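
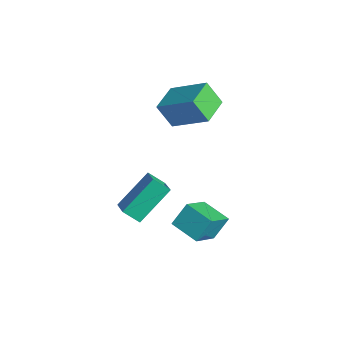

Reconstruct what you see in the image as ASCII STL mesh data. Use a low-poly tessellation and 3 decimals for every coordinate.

solid 
facet normal -0.942 -0.275 0.194
outer loop
vertex 2.727 -1.128 -0.959
vertex 2.684 -0.365 -0.086
vertex 2.125 0.134 -2.092
endloop
endfacet
facet normal 0.037 -0.658 -0.752
outer loop
vertex 3.396 0.505 -2.354
vertex 2.727 -1.128 -0.959
vertex 2.125 0.134 -2.092
endloop
endfacet
facet normal -0.942 -0.275 0.194
outer loop
vertex 2.125 0.134 -2.092
vertex 2.684 -0.365 -0.086
vertex 2.082 0.897 -1.219
endloop
endfacet
facet normal -0.334 0.701 -0.629
outer loop
vertex 2.082 0.897 -1.219
vertex 3.396 0.505 -2.354
vertex 2.125 0.134 -2.092
endloop
endfacet
facet normal 0.334 -0.701 0.629
outer loop
vertex 2.727 -1.128 -0.959
vertex 3.955 0.006 -0.348
vertex 2.684 -0.365 -0.086
endloop
endfacet
facet normal 0.037 -0.658 -0.752
outer loop
vertex 3.998 -0.757 -1.221
vertex 2.727 -1.128 -0.959
vertex 3.396 0.505 -2.354
endloop
endfacet
facet normal 0.334 -0.701 0.629
outer loop
vertex 3.998 -0.757 -1.221
vertex 3.955 0.006 -0.348
vertex 2.727 -1.128 -0.959
endloop
endfacet
facet normal -0.037 0.658 0.752
outer loop
vertex 2.684 -0.365 -0.086
vertex 3.955 0.006 -0.348
vertex 2.082 0.897 -1.219
endloop
endfacet
facet normal -0.334 0.701 -0.629
outer loop
vertex 3.353 1.268 -1.481
vertex 3.396 0.505 -2.354
vertex 2.082 0.897 -1.219
endloop
endfacet
facet normal -0.037 0.658 0.752
outer loop
vertex 2.082 0.897 -1.219
vertex 3.955 0.006 -0.348
vertex 3.353 1.268 -1.481
endloop
endfacet
facet normal 0.942 0.275 -0.194
outer loop
vertex 3.353 1.268 -1.481
vertex 3.998 -0.757 -1.221
vertex 3.396 0.505 -2.354
endloop
endfacet
facet normal 0.942 0.275 -0.194
outer loop
vertex 3.955 0.006 -0.348
vertex 3.998 -0.757 -1.221
vertex 3.353 1.268 -1.481
endloop
endfacet
facet normal -0.532 0.846 0.039
outer loop
vertex -1.352 1.474 3.425
vertex 0.07 2.318 4.496
vertex -0.79 1.877 2.36
endloop
endfacet
facet normal -0.722 -0.429 -0.543
outer loop
vertex -0.05 0.702 2.304
vertex -1.352 1.474 3.425
vertex -0.79 1.877 2.36
endloop
endfacet
facet normal -0.532 0.846 0.040
outer loop
vertex -0.79 1.877 2.36
vertex 0.07 2.318 4.496
vertex 0.632 2.722 3.431
endloop
endfacet
facet normal 0.442 0.318 -0.838
outer loop
vertex 0.632 2.722 3.431
vertex -0.05 0.702 2.304
vertex -0.79 1.877 2.36
endloop
endfacet
facet normal -0.442 -0.319 0.838
outer loop
vertex -1.352 1.474 3.425
vertex 0.81 1.143 4.44
vertex 0.07 2.318 4.496
endloop
endfacet
facet normal -0.722 -0.428 -0.543
outer loop
vertex -0.612 0.298 3.369
vertex -1.352 1.474 3.425
vertex -0.05 0.702 2.304
endloop
endfacet
facet normal -0.442 -0.318 0.838
outer loop
vertex -0.612 0.298 3.369
vertex 0.81 1.143 4.44
vertex -1.352 1.474 3.425
endloop
endfacet
facet normal 0.722 0.429 0.543
outer loop
vertex 0.07 2.318 4.496
vertex 0.81 1.143 4.44
vertex 0.632 2.722 3.431
endloop
endfacet
facet normal 0.442 0.318 -0.838
outer loop
vertex 1.372 1.546 3.375
vertex -0.05 0.702 2.304
vertex 0.632 2.722 3.431
endloop
endfacet
facet normal 0.722 0.428 0.543
outer loop
vertex 0.632 2.722 3.431
vertex 0.81 1.143 4.44
vertex 1.372 1.546 3.375
endloop
endfacet
facet normal 0.532 -0.846 -0.040
outer loop
vertex 1.372 1.546 3.375
vertex -0.612 0.298 3.369
vertex -0.05 0.702 2.304
endloop
endfacet
facet normal 0.532 -0.846 -0.039
outer loop
vertex 0.81 1.143 4.44
vertex -0.612 0.298 3.369
vertex 1.372 1.546 3.375
endloop
endfacet
facet normal -0.492 -0.563 0.664
outer loop
vertex 1.536 -2.718 -0.267
vertex 1.417 -1.16 0.964
vertex 0.737 -2.475 -0.653
endloop
endfacet
facet normal 0.061 -0.783 -0.619
outer loop
vertex 1.203 -1.94 -1.284
vertex 1.536 -2.718 -0.267
vertex 0.737 -2.475 -0.653
endloop
endfacet
facet normal -0.491 -0.563 0.664
outer loop
vertex 0.737 -2.475 -0.653
vertex 1.417 -1.16 0.964
vertex 0.617 -0.916 0.579
endloop
endfacet
facet normal -0.869 0.264 -0.418
outer loop
vertex 0.617 -0.916 0.579
vertex 1.203 -1.94 -1.284
vertex 0.737 -2.475 -0.653
endloop
endfacet
facet normal 0.869 -0.264 0.418
outer loop
vertex 1.536 -2.718 -0.267
vertex 1.883 -0.625 0.333
vertex 1.417 -1.16 0.964
endloop
endfacet
facet normal 0.059 -0.784 -0.619
outer loop
vertex 2.003 -2.184 -0.899
vertex 1.536 -2.718 -0.267
vertex 1.203 -1.94 -1.284
endloop
endfacet
facet normal 0.869 -0.264 0.419
outer loop
vertex 2.003 -2.184 -0.899
vertex 1.883 -0.625 0.333
vertex 1.536 -2.718 -0.267
endloop
endfacet
facet normal -0.059 0.783 0.620
outer loop
vertex 1.417 -1.16 0.964
vertex 1.883 -0.625 0.333
vertex 0.617 -0.916 0.579
endloop
endfacet
facet normal -0.869 0.264 -0.419
outer loop
vertex 1.084 -0.382 -0.053
vertex 1.203 -1.94 -1.284
vertex 0.617 -0.916 0.579
endloop
endfacet
facet normal -0.060 0.784 0.618
outer loop
vertex 0.617 -0.916 0.579
vertex 1.883 -0.625 0.333
vertex 1.084 -0.382 -0.053
endloop
endfacet
facet normal 0.491 0.563 -0.665
outer loop
vertex 1.084 -0.382 -0.053
vertex 2.003 -2.184 -0.899
vertex 1.203 -1.94 -1.284
endloop
endfacet
facet normal 0.492 0.563 -0.664
outer loop
vertex 1.883 -0.625 0.333
vertex 2.003 -2.184 -0.899
vertex 1.084 -0.382 -0.053
endloop
endfacet

endsolid


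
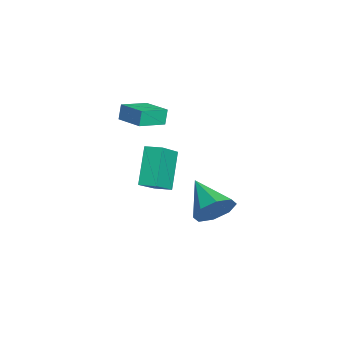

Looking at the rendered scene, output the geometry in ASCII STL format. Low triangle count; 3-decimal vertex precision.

solid 
facet normal 0.800 0.350 -0.487
outer loop
vertex 2.852 -0.313 1.601
vertex 2.352 -0.311 0.782
vertex 2.503 0.324 1.486
endloop
endfacet
facet normal -0.009 0.173 0.985
outer loop
vertex 2.852 -0.313 1.601
vertex 2.503 0.324 1.486
vertex 0.848 -0.969 1.698
endloop
endfacet
facet normal 0.800 0.350 -0.487
outer loop
vertex 2.503 0.324 1.486
vertex 2.352 -0.311 0.782
vertex 2.066 0.588 0.958
endloop
endfacet
facet normal -0.411 0.633 0.656
outer loop
vertex 2.503 0.324 1.486
vertex 2.066 0.588 0.958
vertex 0.848 -0.969 1.698
endloop
endfacet
facet normal 0.800 0.350 -0.488
outer loop
vertex 2.066 0.588 0.958
vertex 2.352 -0.311 0.782
vertex 1.796 0.326 0.327
endloop
endfacet
facet normal -0.770 0.634 0.066
outer loop
vertex 2.066 0.588 0.958
vertex 1.796 0.326 0.327
vertex 0.848 -0.969 1.698
endloop
endfacet
facet normal 0.800 0.350 -0.487
outer loop
vertex 1.796 0.326 0.327
vertex 2.352 -0.311 0.782
vertex 1.852 -0.31 -0.038
endloop
endfacet
facet normal -0.880 0.176 -0.442
outer loop
vertex 1.796 0.326 0.327
vertex 1.852 -0.31 -0.038
vertex 0.848 -0.969 1.698
endloop
endfacet
facet normal 0.800 0.350 -0.487
outer loop
vertex 1.852 -0.31 -0.038
vertex 2.352 -0.311 0.782
vertex 2.201 -0.946 0.078
endloop
endfacet
facet normal -0.673 -0.473 -0.569
outer loop
vertex 1.852 -0.31 -0.038
vertex 2.201 -0.946 0.078
vertex 0.848 -0.969 1.698
endloop
endfacet
facet normal 0.800 0.350 -0.487
outer loop
vertex 2.201 -0.946 0.078
vertex 2.352 -0.311 0.782
vertex 2.638 -1.21 0.606
endloop
endfacet
facet normal -0.272 -0.932 -0.241
outer loop
vertex 2.201 -0.946 0.078
vertex 2.638 -1.21 0.606
vertex 0.848 -0.969 1.698
endloop
endfacet
facet normal 0.800 0.350 -0.488
outer loop
vertex 2.638 -1.21 0.606
vertex 2.352 -0.311 0.782
vertex 2.908 -0.948 1.237
endloop
endfacet
facet normal 0.088 -0.933 0.350
outer loop
vertex 2.638 -1.21 0.606
vertex 2.908 -0.948 1.237
vertex 0.848 -0.969 1.698
endloop
endfacet
facet normal 0.800 0.350 -0.487
outer loop
vertex 2.908 -0.948 1.237
vertex 2.352 -0.311 0.782
vertex 2.852 -0.313 1.601
endloop
endfacet
facet normal 0.197 -0.474 0.858
outer loop
vertex 2.908 -0.948 1.237
vertex 2.852 -0.313 1.601
vertex 0.848 -0.969 1.698
endloop
endfacet
facet normal -0.723 0.409 -0.557
outer loop
vertex -3.832 -2.012 0.907
vertex -3.478 -1.278 0.987
vertex -2.726 -2.36 -0.784
endloop
endfacet
facet normal -0.432 -0.896 -0.098
outer loop
vertex -1.382 -3.122 0.253
vertex -3.832 -2.012 0.907
vertex -2.726 -2.36 -0.784
endloop
endfacet
facet normal -0.722 0.410 -0.557
outer loop
vertex -2.726 -2.36 -0.784
vertex -3.478 -1.278 0.987
vertex -2.371 -1.625 -0.703
endloop
endfacet
facet normal 0.540 -0.170 -0.824
outer loop
vertex -2.371 -1.625 -0.703
vertex -1.382 -3.122 0.253
vertex -2.726 -2.36 -0.784
endloop
endfacet
facet normal -0.540 0.170 0.825
outer loop
vertex -3.832 -2.012 0.907
vertex -2.134 -2.04 2.024
vertex -3.478 -1.278 0.987
endloop
endfacet
facet normal -0.433 -0.896 -0.099
outer loop
vertex -2.489 -2.775 1.943
vertex -3.832 -2.012 0.907
vertex -1.382 -3.122 0.253
endloop
endfacet
facet normal -0.540 0.170 0.825
outer loop
vertex -2.489 -2.775 1.943
vertex -2.134 -2.04 2.024
vertex -3.832 -2.012 0.907
endloop
endfacet
facet normal 0.432 0.896 0.099
outer loop
vertex -3.478 -1.278 0.987
vertex -2.134 -2.04 2.024
vertex -2.371 -1.625 -0.703
endloop
endfacet
facet normal 0.539 -0.170 -0.825
outer loop
vertex -1.028 -2.388 0.333
vertex -1.382 -3.122 0.253
vertex -2.371 -1.625 -0.703
endloop
endfacet
facet normal 0.433 0.896 0.099
outer loop
vertex -2.371 -1.625 -0.703
vertex -2.134 -2.04 2.024
vertex -1.028 -2.388 0.333
endloop
endfacet
facet normal 0.722 -0.409 0.557
outer loop
vertex -1.028 -2.388 0.333
vertex -2.489 -2.775 1.943
vertex -1.382 -3.122 0.253
endloop
endfacet
facet normal 0.722 -0.410 0.557
outer loop
vertex -2.134 -2.04 2.024
vertex -2.489 -2.775 1.943
vertex -1.028 -2.388 0.333
endloop
endfacet
facet normal -0.813 -0.574 -0.099
outer loop
vertex -3.221 -3.694 4.116
vertex -3.98 -2.559 3.768
vertex -3.041 -3.814 3.336
endloop
endfacet
facet normal 0.539 -0.805 0.248
outer loop
vertex -1.92 -3.021 3.472
vertex -3.221 -3.694 4.116
vertex -3.041 -3.814 3.336
endloop
endfacet
facet normal -0.813 -0.574 -0.099
outer loop
vertex -3.041 -3.814 3.336
vertex -3.98 -2.559 3.768
vertex -3.801 -2.678 2.987
endloop
endfacet
facet normal 0.222 -0.148 -0.964
outer loop
vertex -3.801 -2.678 2.987
vertex -1.92 -3.021 3.472
vertex -3.041 -3.814 3.336
endloop
endfacet
facet normal -0.221 0.148 0.964
outer loop
vertex -3.221 -3.694 4.116
vertex -2.859 -1.766 3.904
vertex -3.98 -2.559 3.768
endloop
endfacet
facet normal 0.539 -0.806 0.246
outer loop
vertex -2.099 -2.902 4.253
vertex -3.221 -3.694 4.116
vertex -1.92 -3.021 3.472
endloop
endfacet
facet normal -0.222 0.148 0.964
outer loop
vertex -2.099 -2.902 4.253
vertex -2.859 -1.766 3.904
vertex -3.221 -3.694 4.116
endloop
endfacet
facet normal -0.540 0.805 -0.246
outer loop
vertex -3.98 -2.559 3.768
vertex -2.859 -1.766 3.904
vertex -3.801 -2.678 2.987
endloop
endfacet
facet normal 0.222 -0.147 -0.964
outer loop
vertex -2.679 -1.886 3.124
vertex -1.92 -3.021 3.472
vertex -3.801 -2.678 2.987
endloop
endfacet
facet normal -0.538 0.805 -0.248
outer loop
vertex -3.801 -2.678 2.987
vertex -2.859 -1.766 3.904
vertex -2.679 -1.886 3.124
endloop
endfacet
facet normal 0.813 0.574 0.099
outer loop
vertex -2.679 -1.886 3.124
vertex -2.099 -2.902 4.253
vertex -1.92 -3.021 3.472
endloop
endfacet
facet normal 0.813 0.574 0.099
outer loop
vertex -2.859 -1.766 3.904
vertex -2.099 -2.902 4.253
vertex -2.679 -1.886 3.124
endloop
endfacet

endsolid


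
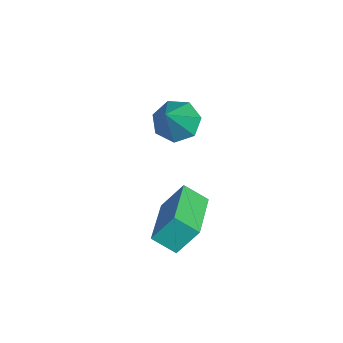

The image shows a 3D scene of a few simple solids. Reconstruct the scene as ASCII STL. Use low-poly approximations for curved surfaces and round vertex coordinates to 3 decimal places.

solid 
facet normal -0.950 0.251 -0.185
outer loop
vertex 2.595 -2.709 0.809
vertex 2.882 -1.995 0.304
vertex 2.602 -3.391 -0.154
endloop
endfacet
facet normal -0.312 -0.776 0.548
outer loop
vertex 4.398 -3.865 0.196
vertex 2.595 -2.709 0.809
vertex 2.602 -3.391 -0.154
endloop
endfacet
facet normal -0.950 0.251 -0.185
outer loop
vertex 2.602 -3.391 -0.154
vertex 2.882 -1.995 0.304
vertex 2.889 -2.678 -0.658
endloop
endfacet
facet normal 0.006 -0.579 -0.815
outer loop
vertex 2.889 -2.678 -0.658
vertex 4.398 -3.865 0.196
vertex 2.602 -3.391 -0.154
endloop
endfacet
facet normal -0.006 0.579 0.815
outer loop
vertex 2.595 -2.709 0.809
vertex 4.678 -2.469 0.654
vertex 2.882 -1.995 0.304
endloop
endfacet
facet normal -0.311 -0.776 0.549
outer loop
vertex 4.391 -3.182 1.158
vertex 2.595 -2.709 0.809
vertex 4.398 -3.865 0.196
endloop
endfacet
facet normal -0.006 0.579 0.815
outer loop
vertex 4.391 -3.182 1.158
vertex 4.678 -2.469 0.654
vertex 2.595 -2.709 0.809
endloop
endfacet
facet normal 0.312 0.776 -0.549
outer loop
vertex 2.882 -1.995 0.304
vertex 4.678 -2.469 0.654
vertex 2.889 -2.678 -0.658
endloop
endfacet
facet normal 0.006 -0.579 -0.815
outer loop
vertex 4.685 -3.151 -0.309
vertex 4.398 -3.865 0.196
vertex 2.889 -2.678 -0.658
endloop
endfacet
facet normal 0.311 0.777 -0.548
outer loop
vertex 2.889 -2.678 -0.658
vertex 4.678 -2.469 0.654
vertex 4.685 -3.151 -0.309
endloop
endfacet
facet normal 0.950 -0.251 0.185
outer loop
vertex 4.685 -3.151 -0.309
vertex 4.391 -3.182 1.158
vertex 4.398 -3.865 0.196
endloop
endfacet
facet normal 0.950 -0.252 0.185
outer loop
vertex 4.678 -2.469 0.654
vertex 4.391 -3.182 1.158
vertex 4.685 -3.151 -0.309
endloop
endfacet
facet normal -0.598 0.227 -0.769
outer loop
vertex 0.832 -2.186 1.454
vertex 0.297 -2.687 1.722
vertex 0.377 -1.928 1.884
endloop
endfacet
facet normal 0.607 0.774 0.178
outer loop
vertex 0.832 -2.186 1.454
vertex 0.377 -1.928 1.884
vertex 1.523 -3.153 3.298
endloop
endfacet
facet normal -0.598 0.227 -0.769
outer loop
vertex 0.377 -1.928 1.884
vertex 0.297 -2.687 1.722
vertex -0.138 -2.242 2.192
endloop
endfacet
facet normal -0.045 0.737 0.675
outer loop
vertex 0.377 -1.928 1.884
vertex -0.138 -2.242 2.192
vertex 1.523 -3.153 3.298
endloop
endfacet
facet normal -0.598 0.227 -0.769
outer loop
vertex -0.138 -2.242 2.192
vertex 0.297 -2.687 1.722
vertex -0.325 -2.891 2.146
endloop
endfacet
facet normal -0.518 0.089 0.851
outer loop
vertex -0.138 -2.242 2.192
vertex -0.325 -2.891 2.146
vertex 1.523 -3.153 3.298
endloop
endfacet
facet normal -0.598 0.227 -0.768
outer loop
vertex -0.325 -2.891 2.146
vertex 0.297 -2.687 1.722
vertex -0.043 -3.386 1.78
endloop
endfacet
facet normal -0.454 -0.682 0.573
outer loop
vertex -0.325 -2.891 2.146
vertex -0.043 -3.386 1.78
vertex 1.523 -3.153 3.298
endloop
endfacet
facet normal -0.598 0.227 -0.769
outer loop
vertex -0.043 -3.386 1.78
vertex 0.297 -2.687 1.722
vertex 0.495 -3.355 1.371
endloop
endfacet
facet normal 0.097 -0.994 0.052
outer loop
vertex -0.043 -3.386 1.78
vertex 0.495 -3.355 1.371
vertex 1.523 -3.153 3.298
endloop
endfacet
facet normal -0.598 0.227 -0.769
outer loop
vertex 0.495 -3.355 1.371
vertex 0.297 -2.687 1.722
vertex 0.884 -2.821 1.226
endloop
endfacet
facet normal 0.722 -0.613 -0.321
outer loop
vertex 0.495 -3.355 1.371
vertex 0.884 -2.821 1.226
vertex 1.523 -3.153 3.298
endloop
endfacet
facet normal -0.598 0.227 -0.769
outer loop
vertex 0.884 -2.821 1.226
vertex 0.297 -2.687 1.722
vertex 0.832 -2.186 1.454
endloop
endfacet
facet normal 0.949 0.173 -0.265
outer loop
vertex 0.884 -2.821 1.226
vertex 0.832 -2.186 1.454
vertex 1.523 -3.153 3.298
endloop
endfacet

endsolid


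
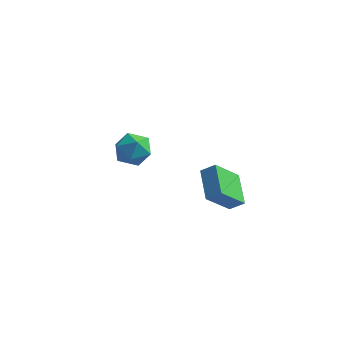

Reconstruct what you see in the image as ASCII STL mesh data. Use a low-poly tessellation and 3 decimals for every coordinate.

solid 
facet normal -0.785 -0.195 -0.588
outer loop
vertex 2.527 -3.712 1.78
vertex 1.623 -2.333 2.528
vertex 3.214 -2.557 0.48
endloop
endfacet
facet normal 0.499 -0.762 -0.413
outer loop
vertex 3.897 -2.387 0.992
vertex 2.527 -3.712 1.78
vertex 3.214 -2.557 0.48
endloop
endfacet
facet normal -0.785 -0.195 -0.588
outer loop
vertex 3.214 -2.557 0.48
vertex 1.623 -2.333 2.528
vertex 2.31 -1.178 1.228
endloop
endfacet
facet normal 0.367 0.618 -0.695
outer loop
vertex 2.31 -1.178 1.228
vertex 3.897 -2.387 0.992
vertex 3.214 -2.557 0.48
endloop
endfacet
facet normal -0.367 -0.618 0.695
outer loop
vertex 2.527 -3.712 1.78
vertex 2.306 -2.163 3.04
vertex 1.623 -2.333 2.528
endloop
endfacet
facet normal 0.499 -0.762 -0.413
outer loop
vertex 3.21 -3.542 2.292
vertex 2.527 -3.712 1.78
vertex 3.897 -2.387 0.992
endloop
endfacet
facet normal -0.367 -0.618 0.695
outer loop
vertex 3.21 -3.542 2.292
vertex 2.306 -2.163 3.04
vertex 2.527 -3.712 1.78
endloop
endfacet
facet normal -0.499 0.762 0.413
outer loop
vertex 1.623 -2.333 2.528
vertex 2.306 -2.163 3.04
vertex 2.31 -1.178 1.228
endloop
endfacet
facet normal 0.367 0.618 -0.695
outer loop
vertex 2.993 -1.008 1.74
vertex 3.897 -2.387 0.992
vertex 2.31 -1.178 1.228
endloop
endfacet
facet normal -0.499 0.762 0.413
outer loop
vertex 2.31 -1.178 1.228
vertex 2.306 -2.163 3.04
vertex 2.993 -1.008 1.74
endloop
endfacet
facet normal 0.785 0.195 0.588
outer loop
vertex 2.993 -1.008 1.74
vertex 3.21 -3.542 2.292
vertex 3.897 -2.387 0.992
endloop
endfacet
facet normal 0.785 0.195 0.588
outer loop
vertex 2.306 -2.163 3.04
vertex 3.21 -3.542 2.292
vertex 2.993 -1.008 1.74
endloop
endfacet
facet normal -0.237 -0.297 0.925
outer loop
vertex -3.435 0.312 1.946
vertex -3.539 -0.686 1.599
vertex -2.598 -0.342 1.951
endloop
endfacet
facet normal 0.201 0.265 0.943
outer loop
vertex -3.435 0.312 1.946
vertex -2.598 -0.342 1.951
vertex -2.482 0.668 1.643
endloop
endfacet
facet normal -0.112 0.800 0.589
outer loop
vertex -3.435 0.312 1.946
vertex -2.482 0.668 1.643
vertex -3.35 0.947 1.099
endloop
endfacet
facet normal -0.743 0.570 0.352
outer loop
vertex -3.435 0.312 1.946
vertex -3.35 0.947 1.099
vertex -4.004 0.111 1.072
endloop
endfacet
facet normal -0.821 -0.109 0.560
outer loop
vertex -3.435 0.312 1.946
vertex -4.004 0.111 1.072
vertex -3.539 -0.686 1.599
endloop
endfacet
facet normal 0.799 0.090 0.595
outer loop
vertex -2.482 0.668 1.643
vertex -2.598 -0.342 1.951
vertex -1.996 -0.111 1.108
endloop
endfacet
facet normal 0.088 -0.820 0.565
outer loop
vertex -2.598 -0.342 1.951
vertex -3.539 -0.686 1.599
vertex -2.65 -0.947 1.081
endloop
endfacet
facet normal -0.856 -0.516 -0.026
outer loop
vertex -3.539 -0.686 1.599
vertex -4.004 0.111 1.072
vertex -3.518 -0.668 0.537
endloop
endfacet
facet normal -0.729 0.582 -0.361
outer loop
vertex -4.004 0.111 1.072
vertex -3.35 0.947 1.099
vertex -3.402 0.342 0.229
endloop
endfacet
facet normal 0.293 0.956 0.022
outer loop
vertex -3.35 0.947 1.099
vertex -2.482 0.668 1.643
vertex -2.461 0.686 0.581
endloop
endfacet
facet normal 0.743 -0.570 -0.352
outer loop
vertex -2.565 -0.312 0.234
vertex -1.996 -0.111 1.108
vertex -2.65 -0.947 1.081
endloop
endfacet
facet normal 0.112 -0.800 -0.589
outer loop
vertex -2.565 -0.312 0.234
vertex -2.65 -0.947 1.081
vertex -3.518 -0.668 0.537
endloop
endfacet
facet normal -0.201 -0.265 -0.943
outer loop
vertex -2.565 -0.312 0.234
vertex -3.518 -0.668 0.537
vertex -3.402 0.342 0.229
endloop
endfacet
facet normal 0.237 0.297 -0.925
outer loop
vertex -2.565 -0.312 0.234
vertex -3.402 0.342 0.229
vertex -2.461 0.686 0.581
endloop
endfacet
facet normal 0.821 0.109 -0.560
outer loop
vertex -2.565 -0.312 0.234
vertex -2.461 0.686 0.581
vertex -1.996 -0.111 1.108
endloop
endfacet
facet normal 0.729 -0.582 0.361
outer loop
vertex -2.65 -0.947 1.081
vertex -1.996 -0.111 1.108
vertex -2.598 -0.342 1.951
endloop
endfacet
facet normal -0.293 -0.956 -0.022
outer loop
vertex -3.518 -0.668 0.537
vertex -2.65 -0.947 1.081
vertex -3.539 -0.686 1.599
endloop
endfacet
facet normal -0.799 -0.090 -0.595
outer loop
vertex -3.402 0.342 0.229
vertex -3.518 -0.668 0.537
vertex -4.004 0.111 1.072
endloop
endfacet
facet normal -0.088 0.820 -0.565
outer loop
vertex -2.461 0.686 0.581
vertex -3.402 0.342 0.229
vertex -3.35 0.947 1.099
endloop
endfacet
facet normal 0.856 0.516 0.026
outer loop
vertex -1.996 -0.111 1.108
vertex -2.461 0.686 0.581
vertex -2.482 0.668 1.643
endloop
endfacet

endsolid


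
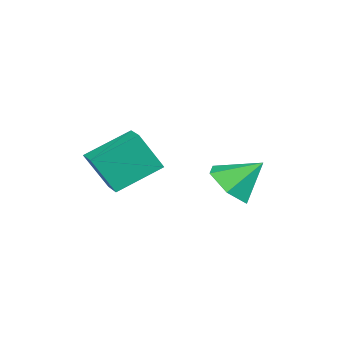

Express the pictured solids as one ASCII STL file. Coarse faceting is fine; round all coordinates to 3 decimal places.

solid 
facet normal 0.058 -0.725 -0.687
outer loop
vertex -1.426 3.064 -2.895
vertex -1.918 2.437 -2.275
vertex -2.434 3.012 -2.925
endloop
endfacet
facet normal -0.041 0.961 -0.273
outer loop
vertex -1.426 3.064 -2.895
vertex -2.434 3.012 -2.925
vertex -2.002 3.503 -1.265
endloop
endfacet
facet normal 0.057 -0.725 -0.687
outer loop
vertex -2.434 3.012 -2.925
vertex -1.918 2.437 -2.275
vertex -2.926 2.385 -2.304
endloop
endfacet
facet normal -0.778 0.628 0.017
outer loop
vertex -2.434 3.012 -2.925
vertex -2.926 2.385 -2.304
vertex -2.002 3.503 -1.265
endloop
endfacet
facet normal 0.057 -0.725 -0.687
outer loop
vertex -2.926 2.385 -2.304
vertex -1.918 2.437 -2.275
vertex -2.409 1.81 -1.654
endloop
endfacet
facet normal -0.766 0.037 0.642
outer loop
vertex -2.926 2.385 -2.304
vertex -2.409 1.81 -1.654
vertex -2.002 3.503 -1.265
endloop
endfacet
facet normal 0.059 -0.725 -0.686
outer loop
vertex -2.409 1.81 -1.654
vertex -1.918 2.437 -2.275
vertex -1.401 1.863 -1.624
endloop
endfacet
facet normal -0.017 -0.220 0.975
outer loop
vertex -2.409 1.81 -1.654
vertex -1.401 1.863 -1.624
vertex -2.002 3.503 -1.265
endloop
endfacet
facet normal 0.058 -0.725 -0.686
outer loop
vertex -1.401 1.863 -1.624
vertex -1.918 2.437 -2.275
vertex -0.909 2.49 -2.245
endloop
endfacet
facet normal 0.720 0.114 0.685
outer loop
vertex -1.401 1.863 -1.624
vertex -0.909 2.49 -2.245
vertex -2.002 3.503 -1.265
endloop
endfacet
facet normal 0.058 -0.725 -0.687
outer loop
vertex -0.909 2.49 -2.245
vertex -1.918 2.437 -2.275
vertex -1.426 3.064 -2.895
endloop
endfacet
facet normal 0.707 0.705 0.060
outer loop
vertex -0.909 2.49 -2.245
vertex -1.426 3.064 -2.895
vertex -2.002 3.503 -1.265
endloop
endfacet
facet normal -0.445 0.754 0.484
outer loop
vertex 0.823 -0.224 0.851
vertex 1.533 0.161 0.904
vertex 0.538 0.493 -0.528
endloop
endfacet
facet normal -0.877 -0.476 -0.066
outer loop
vertex 1.327 -0.841 -1.384
vertex 0.823 -0.224 0.851
vertex 0.538 0.493 -0.528
endloop
endfacet
facet normal -0.445 0.754 0.484
outer loop
vertex 0.538 0.493 -0.528
vertex 1.533 0.161 0.904
vertex 1.249 0.878 -0.474
endloop
endfacet
facet normal -0.179 0.454 -0.873
outer loop
vertex 1.249 0.878 -0.474
vertex 1.327 -0.841 -1.384
vertex 0.538 0.493 -0.528
endloop
endfacet
facet normal 0.181 -0.453 0.873
outer loop
vertex 0.823 -0.224 0.851
vertex 2.322 -1.173 0.048
vertex 1.533 0.161 0.904
endloop
endfacet
facet normal -0.877 -0.475 -0.067
outer loop
vertex 1.611 -1.558 -0.006
vertex 0.823 -0.224 0.851
vertex 1.327 -0.841 -1.384
endloop
endfacet
facet normal 0.180 -0.454 0.873
outer loop
vertex 1.611 -1.558 -0.006
vertex 2.322 -1.173 0.048
vertex 0.823 -0.224 0.851
endloop
endfacet
facet normal 0.877 0.476 0.067
outer loop
vertex 1.533 0.161 0.904
vertex 2.322 -1.173 0.048
vertex 1.249 0.878 -0.474
endloop
endfacet
facet normal -0.181 0.454 -0.873
outer loop
vertex 2.037 -0.456 -1.331
vertex 1.327 -0.841 -1.384
vertex 1.249 0.878 -0.474
endloop
endfacet
facet normal 0.877 0.476 0.066
outer loop
vertex 1.249 0.878 -0.474
vertex 2.322 -1.173 0.048
vertex 2.037 -0.456 -1.331
endloop
endfacet
facet normal 0.445 -0.754 -0.484
outer loop
vertex 2.037 -0.456 -1.331
vertex 1.611 -1.558 -0.006
vertex 1.327 -0.841 -1.384
endloop
endfacet
facet normal 0.445 -0.754 -0.484
outer loop
vertex 2.322 -1.173 0.048
vertex 1.611 -1.558 -0.006
vertex 2.037 -0.456 -1.331
endloop
endfacet

endsolid


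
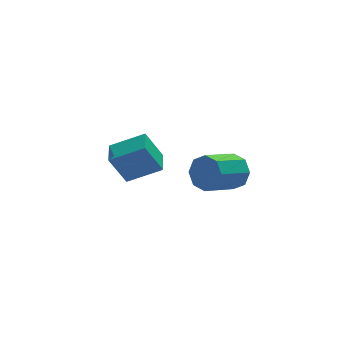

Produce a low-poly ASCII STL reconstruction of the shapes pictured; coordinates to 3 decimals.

solid 
facet normal -0.847 0.271 -0.458
outer loop
vertex -1.382 0.173 -3.272
vertex -1.121 1.115 -3.197
vertex -0.788 0.1 -4.414
endloop
endfacet
facet normal -0.267 -0.961 -0.077
outer loop
vertex 0.381 -0.275 -3.783
vertex -1.382 0.173 -3.272
vertex -0.788 0.1 -4.414
endloop
endfacet
facet normal -0.847 0.271 -0.458
outer loop
vertex -0.788 0.1 -4.414
vertex -1.121 1.115 -3.197
vertex -0.527 1.041 -4.34
endloop
endfacet
facet normal 0.460 -0.058 -0.886
outer loop
vertex -0.527 1.041 -4.34
vertex 0.381 -0.275 -3.783
vertex -0.788 0.1 -4.414
endloop
endfacet
facet normal -0.460 0.057 0.886
outer loop
vertex -1.382 0.173 -3.272
vertex 0.048 0.74 -2.566
vertex -1.121 1.115 -3.197
endloop
endfacet
facet normal -0.266 -0.961 -0.076
outer loop
vertex -0.213 -0.201 -2.64
vertex -1.382 0.173 -3.272
vertex 0.381 -0.275 -3.783
endloop
endfacet
facet normal -0.460 0.058 0.886
outer loop
vertex -0.213 -0.201 -2.64
vertex 0.048 0.74 -2.566
vertex -1.382 0.173 -3.272
endloop
endfacet
facet normal 0.267 0.961 0.076
outer loop
vertex -1.121 1.115 -3.197
vertex 0.048 0.74 -2.566
vertex -0.527 1.041 -4.34
endloop
endfacet
facet normal 0.461 -0.057 -0.886
outer loop
vertex 0.642 0.667 -3.708
vertex 0.381 -0.275 -3.783
vertex -0.527 1.041 -4.34
endloop
endfacet
facet normal 0.266 0.961 0.077
outer loop
vertex -0.527 1.041 -4.34
vertex 0.048 0.74 -2.566
vertex 0.642 0.667 -3.708
endloop
endfacet
facet normal 0.847 -0.271 0.458
outer loop
vertex 0.642 0.667 -3.708
vertex -0.213 -0.201 -2.64
vertex 0.381 -0.275 -3.783
endloop
endfacet
facet normal 0.847 -0.271 0.458
outer loop
vertex 0.048 0.74 -2.566
vertex -0.213 -0.201 -2.64
vertex 0.642 0.667 -3.708
endloop
endfacet
facet normal 0.834 0.413 -0.366
outer loop
vertex 2.249 -3.345 -1.642
vertex 1.913 -3.192 -2.236
vertex 2.017 -2.863 -1.627
endloop
endfacet
facet normal 0.340 0.135 0.931
outer loop
vertex 2.249 -3.345 -1.642
vertex 2.017 -2.863 -1.627
vertex 1.122 -3.902 -1.149
endloop
endfacet
facet normal 0.339 0.136 0.931
outer loop
vertex 1.122 -3.902 -1.149
vertex 2.017 -2.863 -1.627
vertex 0.89 -3.419 -1.135
endloop
endfacet
facet normal -0.835 -0.412 0.364
outer loop
vertex 1.122 -3.902 -1.149
vertex 0.89 -3.419 -1.135
vertex 0.787 -3.748 -1.744
endloop
endfacet
facet normal 0.835 0.412 -0.365
outer loop
vertex 2.017 -2.863 -1.627
vertex 1.913 -3.192 -2.236
vertex 1.724 -2.573 -1.97
endloop
endfacet
facet normal -0.066 0.733 0.677
outer loop
vertex 2.017 -2.863 -1.627
vertex 1.724 -2.573 -1.97
vertex 0.89 -3.419 -1.135
endloop
endfacet
facet normal -0.065 0.733 0.677
outer loop
vertex 0.89 -3.419 -1.135
vertex 1.724 -2.573 -1.97
vertex 0.597 -3.129 -1.477
endloop
endfacet
facet normal -0.834 -0.413 0.364
outer loop
vertex 0.89 -3.419 -1.135
vertex 0.597 -3.129 -1.477
vertex 0.787 -3.748 -1.744
endloop
endfacet
facet normal 0.835 0.412 -0.365
outer loop
vertex 1.724 -2.573 -1.97
vertex 1.913 -3.192 -2.236
vertex 1.542 -2.645 -2.468
endloop
endfacet
facet normal -0.432 0.901 0.028
outer loop
vertex 1.724 -2.573 -1.97
vertex 1.542 -2.645 -2.468
vertex 0.597 -3.129 -1.477
endloop
endfacet
facet normal -0.434 0.901 0.026
outer loop
vertex 0.597 -3.129 -1.477
vertex 1.542 -2.645 -2.468
vertex 0.415 -3.202 -1.976
endloop
endfacet
facet normal -0.834 -0.413 0.365
outer loop
vertex 0.597 -3.129 -1.477
vertex 0.415 -3.202 -1.976
vertex 0.787 -3.748 -1.744
endloop
endfacet
facet normal 0.835 0.412 -0.364
outer loop
vertex 1.542 -2.645 -2.468
vertex 1.913 -3.192 -2.236
vertex 1.578 -3.038 -2.831
endloop
endfacet
facet normal -0.546 0.541 -0.640
outer loop
vertex 1.542 -2.645 -2.468
vertex 1.578 -3.038 -2.831
vertex 0.415 -3.202 -1.976
endloop
endfacet
facet normal -0.547 0.540 -0.640
outer loop
vertex 0.415 -3.202 -1.976
vertex 1.578 -3.038 -2.831
vertex 0.451 -3.595 -2.338
endloop
endfacet
facet normal -0.834 -0.413 0.365
outer loop
vertex 0.415 -3.202 -1.976
vertex 0.451 -3.595 -2.338
vertex 0.787 -3.748 -1.744
endloop
endfacet
facet normal 0.835 0.412 -0.364
outer loop
vertex 1.578 -3.038 -2.831
vertex 1.913 -3.192 -2.236
vertex 1.81 -3.521 -2.845
endloop
endfacet
facet normal -0.340 -0.136 -0.931
outer loop
vertex 1.578 -3.038 -2.831
vertex 1.81 -3.521 -2.845
vertex 0.451 -3.595 -2.338
endloop
endfacet
facet normal -0.340 -0.135 -0.931
outer loop
vertex 0.451 -3.595 -2.338
vertex 1.81 -3.521 -2.845
vertex 0.683 -4.077 -2.353
endloop
endfacet
facet normal -0.834 -0.413 0.366
outer loop
vertex 0.451 -3.595 -2.338
vertex 0.683 -4.077 -2.353
vertex 0.787 -3.748 -1.744
endloop
endfacet
facet normal 0.834 0.413 -0.364
outer loop
vertex 1.81 -3.521 -2.845
vertex 1.913 -3.192 -2.236
vertex 2.103 -3.811 -2.503
endloop
endfacet
facet normal 0.066 -0.733 -0.677
outer loop
vertex 1.81 -3.521 -2.845
vertex 2.103 -3.811 -2.503
vertex 0.683 -4.077 -2.353
endloop
endfacet
facet normal 0.066 -0.733 -0.676
outer loop
vertex 0.683 -4.077 -2.353
vertex 2.103 -3.811 -2.503
vertex 0.976 -4.367 -2.01
endloop
endfacet
facet normal -0.835 -0.412 0.365
outer loop
vertex 0.683 -4.077 -2.353
vertex 0.976 -4.367 -2.01
vertex 0.787 -3.748 -1.744
endloop
endfacet
facet normal 0.834 0.413 -0.365
outer loop
vertex 2.103 -3.811 -2.503
vertex 1.913 -3.192 -2.236
vertex 2.285 -3.738 -2.004
endloop
endfacet
facet normal 0.433 -0.901 -0.026
outer loop
vertex 2.103 -3.811 -2.503
vertex 2.285 -3.738 -2.004
vertex 0.976 -4.367 -2.01
endloop
endfacet
facet normal 0.433 -0.901 -0.028
outer loop
vertex 0.976 -4.367 -2.01
vertex 2.285 -3.738 -2.004
vertex 1.158 -4.295 -1.512
endloop
endfacet
facet normal -0.835 -0.412 0.365
outer loop
vertex 0.976 -4.367 -2.01
vertex 1.158 -4.295 -1.512
vertex 0.787 -3.748 -1.744
endloop
endfacet
facet normal 0.834 0.413 -0.365
outer loop
vertex 2.285 -3.738 -2.004
vertex 1.913 -3.192 -2.236
vertex 2.249 -3.345 -1.642
endloop
endfacet
facet normal 0.546 -0.540 0.640
outer loop
vertex 2.285 -3.738 -2.004
vertex 2.249 -3.345 -1.642
vertex 1.158 -4.295 -1.512
endloop
endfacet
facet normal 0.547 -0.540 0.639
outer loop
vertex 1.158 -4.295 -1.512
vertex 2.249 -3.345 -1.642
vertex 1.122 -3.902 -1.149
endloop
endfacet
facet normal -0.835 -0.412 0.364
outer loop
vertex 1.158 -4.295 -1.512
vertex 1.122 -3.902 -1.149
vertex 0.787 -3.748 -1.744
endloop
endfacet

endsolid


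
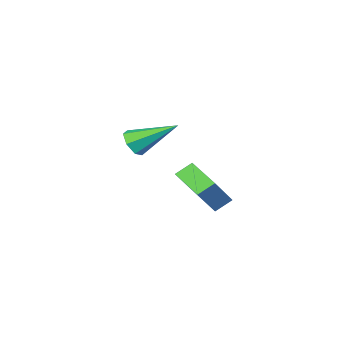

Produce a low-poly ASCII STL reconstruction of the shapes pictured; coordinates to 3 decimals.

solid 
facet normal -0.753 0.289 0.592
outer loop
vertex -0.258 -2.95 -2.588
vertex -0.053 -1.4 -3.083
vertex -1.312 -3.2 -3.806
endloop
endfacet
facet normal -0.125 -0.945 0.302
outer loop
vertex -0.687 -3.44 -4.297
vertex -0.258 -2.95 -2.588
vertex -1.312 -3.2 -3.806
endloop
endfacet
facet normal -0.753 0.289 0.592
outer loop
vertex -1.312 -3.2 -3.806
vertex -0.053 -1.4 -3.083
vertex -1.107 -1.65 -4.301
endloop
endfacet
facet normal -0.646 -0.153 -0.748
outer loop
vertex -1.107 -1.65 -4.301
vertex -0.687 -3.44 -4.297
vertex -1.312 -3.2 -3.806
endloop
endfacet
facet normal 0.646 0.153 0.748
outer loop
vertex -0.258 -2.95 -2.588
vertex 0.572 -1.64 -3.574
vertex -0.053 -1.4 -3.083
endloop
endfacet
facet normal -0.125 -0.945 0.302
outer loop
vertex 0.367 -3.19 -3.079
vertex -0.258 -2.95 -2.588
vertex -0.687 -3.44 -4.297
endloop
endfacet
facet normal 0.646 0.153 0.748
outer loop
vertex 0.367 -3.19 -3.079
vertex 0.572 -1.64 -3.574
vertex -0.258 -2.95 -2.588
endloop
endfacet
facet normal 0.125 0.945 -0.302
outer loop
vertex -0.053 -1.4 -3.083
vertex 0.572 -1.64 -3.574
vertex -1.107 -1.65 -4.301
endloop
endfacet
facet normal -0.646 -0.153 -0.748
outer loop
vertex -0.482 -1.89 -4.792
vertex -0.687 -3.44 -4.297
vertex -1.107 -1.65 -4.301
endloop
endfacet
facet normal 0.125 0.945 -0.302
outer loop
vertex -1.107 -1.65 -4.301
vertex 0.572 -1.64 -3.574
vertex -0.482 -1.89 -4.792
endloop
endfacet
facet normal 0.753 -0.289 -0.592
outer loop
vertex -0.482 -1.89 -4.792
vertex 0.367 -3.19 -3.079
vertex -0.687 -3.44 -4.297
endloop
endfacet
facet normal 0.753 -0.289 -0.592
outer loop
vertex 0.572 -1.64 -3.574
vertex 0.367 -3.19 -3.079
vertex -0.482 -1.89 -4.792
endloop
endfacet
facet normal 0.545 -0.658 -0.519
outer loop
vertex 4.646 -0.502 0.307
vertex 4.128 -0.803 0.145
vertex 4.412 -0.336 -0.149
endloop
endfacet
facet normal 0.527 0.849 0.038
outer loop
vertex 4.646 -0.502 0.307
vertex 4.412 -0.336 -0.149
vertex 3.132 0.403 1.095
endloop
endfacet
facet normal 0.545 -0.658 -0.519
outer loop
vertex 4.412 -0.336 -0.149
vertex 4.128 -0.803 0.145
vertex 3.965 -0.522 -0.383
endloop
endfacet
facet normal -0.057 0.832 -0.552
outer loop
vertex 4.412 -0.336 -0.149
vertex 3.965 -0.522 -0.383
vertex 3.132 0.403 1.095
endloop
endfacet
facet normal 0.546 -0.658 -0.519
outer loop
vertex 3.965 -0.522 -0.383
vertex 4.128 -0.803 0.145
vertex 3.641 -0.919 -0.22
endloop
endfacet
facet normal -0.717 0.333 -0.613
outer loop
vertex 3.965 -0.522 -0.383
vertex 3.641 -0.919 -0.22
vertex 3.132 0.403 1.095
endloop
endfacet
facet normal 0.545 -0.660 -0.518
outer loop
vertex 3.641 -0.919 -0.22
vertex 4.128 -0.803 0.145
vertex 3.683 -1.228 0.218
endloop
endfacet
facet normal -0.958 -0.270 -0.099
outer loop
vertex 3.641 -0.919 -0.22
vertex 3.683 -1.228 0.218
vertex 3.132 0.403 1.095
endloop
endfacet
facet normal 0.545 -0.659 -0.519
outer loop
vertex 3.683 -1.228 0.218
vertex 4.128 -0.803 0.145
vertex 4.061 -1.217 0.601
endloop
endfacet
facet normal -0.597 -0.527 0.605
outer loop
vertex 3.683 -1.228 0.218
vertex 4.061 -1.217 0.601
vertex 3.132 0.403 1.095
endloop
endfacet
facet normal 0.544 -0.660 -0.519
outer loop
vertex 4.061 -1.217 0.601
vertex 4.128 -0.803 0.145
vertex 4.49 -0.894 0.64
endloop
endfacet
facet normal 0.094 -0.241 0.966
outer loop
vertex 4.061 -1.217 0.601
vertex 4.49 -0.894 0.64
vertex 3.132 0.403 1.095
endloop
endfacet
facet normal 0.545 -0.658 -0.520
outer loop
vertex 4.49 -0.894 0.64
vertex 4.128 -0.803 0.145
vertex 4.646 -0.502 0.307
endloop
endfacet
facet normal 0.593 0.371 0.714
outer loop
vertex 4.49 -0.894 0.64
vertex 4.646 -0.502 0.307
vertex 3.132 0.403 1.095
endloop
endfacet

endsolid


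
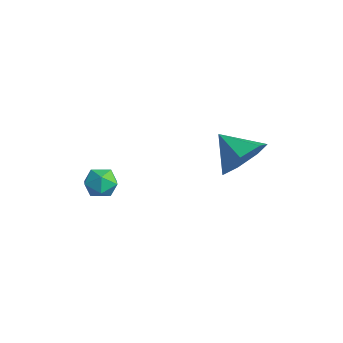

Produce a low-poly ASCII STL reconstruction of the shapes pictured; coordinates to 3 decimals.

solid 
facet normal 0.822 0.211 -0.529
outer loop
vertex 2.62 2.503 3.757
vertex 2.051 3.077 3.102
vertex 2.535 3.375 3.973
endloop
endfacet
facet normal 0.007 -0.240 0.971
outer loop
vertex 2.62 2.503 3.757
vertex 2.535 3.375 3.973
vertex 0.909 2.783 3.838
endloop
endfacet
facet normal 0.822 0.211 -0.529
outer loop
vertex 2.535 3.375 3.973
vertex 2.051 3.077 3.102
vertex 2.086 4.023 3.533
endloop
endfacet
facet normal -0.230 0.433 0.872
outer loop
vertex 2.535 3.375 3.973
vertex 2.086 4.023 3.533
vertex 0.909 2.783 3.838
endloop
endfacet
facet normal 0.821 0.211 -0.530
outer loop
vertex 2.086 4.023 3.533
vertex 2.051 3.077 3.102
vertex 1.61 3.958 2.769
endloop
endfacet
facet normal -0.639 0.690 0.339
outer loop
vertex 2.086 4.023 3.533
vertex 1.61 3.958 2.769
vertex 0.909 2.783 3.838
endloop
endfacet
facet normal 0.821 0.211 -0.530
outer loop
vertex 1.61 3.958 2.769
vertex 2.051 3.077 3.102
vertex 1.466 3.229 2.256
endloop
endfacet
facet normal -0.913 0.339 -0.226
outer loop
vertex 1.61 3.958 2.769
vertex 1.466 3.229 2.256
vertex 0.909 2.783 3.838
endloop
endfacet
facet normal 0.821 0.211 -0.530
outer loop
vertex 1.466 3.229 2.256
vertex 2.051 3.077 3.102
vertex 1.763 2.386 2.38
endloop
endfacet
facet normal -0.845 -0.356 -0.398
outer loop
vertex 1.466 3.229 2.256
vertex 1.763 2.386 2.38
vertex 0.909 2.783 3.838
endloop
endfacet
facet normal 0.821 0.211 -0.530
outer loop
vertex 1.763 2.386 2.38
vertex 2.051 3.077 3.102
vertex 2.277 2.063 3.048
endloop
endfacet
facet normal -0.487 -0.872 -0.047
outer loop
vertex 1.763 2.386 2.38
vertex 2.277 2.063 3.048
vertex 0.909 2.783 3.838
endloop
endfacet
facet normal 0.822 0.211 -0.529
outer loop
vertex 2.277 2.063 3.048
vertex 2.051 3.077 3.102
vertex 2.62 2.503 3.757
endloop
endfacet
facet normal -0.108 -0.821 0.561
outer loop
vertex 2.277 2.063 3.048
vertex 2.62 2.503 3.757
vertex 0.909 2.783 3.838
endloop
endfacet
facet normal 0.336 0.898 0.285
outer loop
vertex -0.541 -0.464 1.765
vertex -0.583 -0.659 2.43
vertex 0.003 -0.765 2.073
endloop
endfacet
facet normal 0.598 0.718 -0.355
outer loop
vertex -0.541 -0.464 1.765
vertex 0.003 -0.765 2.073
vertex -0.17 -0.941 1.425
endloop
endfacet
facet normal 0.050 0.605 -0.795
outer loop
vertex -0.541 -0.464 1.765
vertex -0.17 -0.941 1.425
vertex -0.862 -0.943 1.38
endloop
endfacet
facet normal -0.553 0.715 -0.428
outer loop
vertex -0.541 -0.464 1.765
vertex -0.862 -0.943 1.38
vertex -1.118 -0.769 2.001
endloop
endfacet
facet normal -0.376 0.895 0.239
outer loop
vertex -0.541 -0.464 1.765
vertex -1.118 -0.769 2.001
vertex -0.583 -0.659 2.43
endloop
endfacet
facet normal 0.954 0.104 -0.283
outer loop
vertex -0.17 -0.941 1.425
vertex 0.003 -0.765 2.073
vertex 0.018 -1.431 1.879
endloop
endfacet
facet normal 0.529 0.393 0.752
outer loop
vertex 0.003 -0.765 2.073
vertex -0.583 -0.659 2.43
vertex -0.238 -1.257 2.5
endloop
endfacet
facet normal -0.624 0.389 0.678
outer loop
vertex -0.583 -0.659 2.43
vertex -1.118 -0.769 2.001
vertex -0.93 -1.259 2.455
endloop
endfacet
facet normal -0.910 0.097 -0.402
outer loop
vertex -1.118 -0.769 2.001
vertex -0.862 -0.943 1.38
vertex -1.103 -1.435 1.807
endloop
endfacet
facet normal 0.065 -0.079 -0.995
outer loop
vertex -0.862 -0.943 1.38
vertex -0.17 -0.941 1.425
vertex -0.517 -1.541 1.45
endloop
endfacet
facet normal 0.553 -0.715 0.428
outer loop
vertex -0.559 -1.736 2.115
vertex 0.018 -1.431 1.879
vertex -0.238 -1.257 2.5
endloop
endfacet
facet normal -0.050 -0.605 0.795
outer loop
vertex -0.559 -1.736 2.115
vertex -0.238 -1.257 2.5
vertex -0.93 -1.259 2.455
endloop
endfacet
facet normal -0.598 -0.718 0.355
outer loop
vertex -0.559 -1.736 2.115
vertex -0.93 -1.259 2.455
vertex -1.103 -1.435 1.807
endloop
endfacet
facet normal -0.336 -0.898 -0.285
outer loop
vertex -0.559 -1.736 2.115
vertex -1.103 -1.435 1.807
vertex -0.517 -1.541 1.45
endloop
endfacet
facet normal 0.376 -0.895 -0.239
outer loop
vertex -0.559 -1.736 2.115
vertex -0.517 -1.541 1.45
vertex 0.018 -1.431 1.879
endloop
endfacet
facet normal 0.910 -0.097 0.402
outer loop
vertex -0.238 -1.257 2.5
vertex 0.018 -1.431 1.879
vertex 0.003 -0.765 2.073
endloop
endfacet
facet normal -0.065 0.079 0.995
outer loop
vertex -0.93 -1.259 2.455
vertex -0.238 -1.257 2.5
vertex -0.583 -0.659 2.43
endloop
endfacet
facet normal -0.954 -0.104 0.283
outer loop
vertex -1.103 -1.435 1.807
vertex -0.93 -1.259 2.455
vertex -1.118 -0.769 2.001
endloop
endfacet
facet normal -0.529 -0.393 -0.752
outer loop
vertex -0.517 -1.541 1.45
vertex -1.103 -1.435 1.807
vertex -0.862 -0.943 1.38
endloop
endfacet
facet normal 0.624 -0.389 -0.678
outer loop
vertex 0.018 -1.431 1.879
vertex -0.517 -1.541 1.45
vertex -0.17 -0.941 1.425
endloop
endfacet

endsolid


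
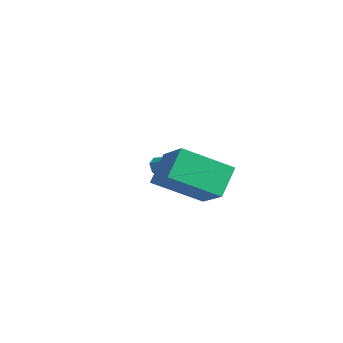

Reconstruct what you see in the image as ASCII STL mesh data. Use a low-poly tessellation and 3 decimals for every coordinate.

solid 
facet normal -0.789 -0.308 -0.532
outer loop
vertex -2.604 0.034 -0.727
vertex -2.78 -0.208 -0.326
vertex -2.867 0.264 -0.47
endloop
endfacet
facet normal 0.261 0.837 -0.482
outer loop
vertex -2.604 0.034 -0.727
vertex -2.867 0.264 -0.47
vertex -1.1 0.448 0.806
endloop
endfacet
facet normal -0.788 -0.308 -0.533
outer loop
vertex -2.867 0.264 -0.47
vertex -2.78 -0.208 -0.326
vertex -3.065 0.138 -0.104
endloop
endfacet
facet normal -0.241 0.950 0.197
outer loop
vertex -2.867 0.264 -0.47
vertex -3.065 0.138 -0.104
vertex -1.1 0.448 0.806
endloop
endfacet
facet normal -0.789 -0.308 -0.532
outer loop
vertex -3.065 0.138 -0.104
vertex -2.78 -0.208 -0.326
vertex -3.048 -0.247 0.094
endloop
endfacet
facet normal -0.437 0.396 0.808
outer loop
vertex -3.065 0.138 -0.104
vertex -3.048 -0.247 0.094
vertex -1.1 0.448 0.806
endloop
endfacet
facet normal -0.790 -0.306 -0.532
outer loop
vertex -3.048 -0.247 0.094
vertex -2.78 -0.208 -0.326
vertex -2.83 -0.603 -0.025
endloop
endfacet
facet normal -0.181 -0.410 0.894
outer loop
vertex -3.048 -0.247 0.094
vertex -2.83 -0.603 -0.025
vertex -1.1 0.448 0.806
endloop
endfacet
facet normal -0.788 -0.307 -0.533
outer loop
vertex -2.83 -0.603 -0.025
vertex -2.78 -0.208 -0.326
vertex -2.574 -0.661 -0.37
endloop
endfacet
facet normal 0.333 -0.858 0.391
outer loop
vertex -2.83 -0.603 -0.025
vertex -2.574 -0.661 -0.37
vertex -1.1 0.448 0.806
endloop
endfacet
facet normal -0.790 -0.307 -0.531
outer loop
vertex -2.574 -0.661 -0.37
vertex -2.78 -0.208 -0.326
vertex -2.474 -0.377 -0.683
endloop
endfacet
facet normal 0.720 -0.612 -0.325
outer loop
vertex -2.574 -0.661 -0.37
vertex -2.474 -0.377 -0.683
vertex -1.1 0.448 0.806
endloop
endfacet
facet normal -0.790 -0.307 -0.532
outer loop
vertex -2.474 -0.377 -0.683
vertex -2.78 -0.208 -0.326
vertex -2.604 0.034 -0.727
endloop
endfacet
facet normal 0.687 0.141 -0.712
outer loop
vertex -2.474 -0.377 -0.683
vertex -2.604 0.034 -0.727
vertex -1.1 0.448 0.806
endloop
endfacet
facet normal -0.837 0.182 -0.515
outer loop
vertex 0.447 -2.882 0.851
vertex 0.024 -1.987 1.854
vertex 1.42 -1.284 -0.166
endloop
endfacet
facet normal 0.300 -0.635 -0.712
outer loop
vertex 2.936 -1.613 0.766
vertex 0.447 -2.882 0.851
vertex 1.42 -1.284 -0.166
endloop
endfacet
facet normal -0.837 0.182 -0.515
outer loop
vertex 1.42 -1.284 -0.166
vertex 0.024 -1.987 1.854
vertex 0.997 -0.388 0.837
endloop
endfacet
facet normal 0.457 0.750 -0.478
outer loop
vertex 0.997 -0.388 0.837
vertex 2.936 -1.613 0.766
vertex 1.42 -1.284 -0.166
endloop
endfacet
facet normal -0.456 -0.751 0.477
outer loop
vertex 0.447 -2.882 0.851
vertex 1.54 -2.316 2.786
vertex 0.024 -1.987 1.854
endloop
endfacet
facet normal 0.299 -0.635 -0.712
outer loop
vertex 1.963 -3.212 1.783
vertex 0.447 -2.882 0.851
vertex 2.936 -1.613 0.766
endloop
endfacet
facet normal -0.457 -0.750 0.478
outer loop
vertex 1.963 -3.212 1.783
vertex 1.54 -2.316 2.786
vertex 0.447 -2.882 0.851
endloop
endfacet
facet normal -0.300 0.635 0.712
outer loop
vertex 0.024 -1.987 1.854
vertex 1.54 -2.316 2.786
vertex 0.997 -0.388 0.837
endloop
endfacet
facet normal 0.457 0.751 -0.477
outer loop
vertex 2.513 -0.718 1.769
vertex 2.936 -1.613 0.766
vertex 0.997 -0.388 0.837
endloop
endfacet
facet normal -0.299 0.635 0.712
outer loop
vertex 0.997 -0.388 0.837
vertex 1.54 -2.316 2.786
vertex 2.513 -0.718 1.769
endloop
endfacet
facet normal 0.837 -0.182 0.515
outer loop
vertex 2.513 -0.718 1.769
vertex 1.963 -3.212 1.783
vertex 2.936 -1.613 0.766
endloop
endfacet
facet normal 0.837 -0.182 0.516
outer loop
vertex 1.54 -2.316 2.786
vertex 1.963 -3.212 1.783
vertex 2.513 -0.718 1.769
endloop
endfacet

endsolid


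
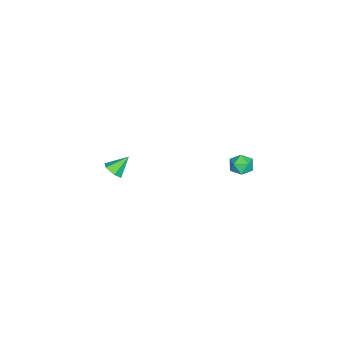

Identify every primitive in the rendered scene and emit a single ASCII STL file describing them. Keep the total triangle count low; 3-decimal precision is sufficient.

solid 
facet normal -0.932 0.361 0.017
outer loop
vertex 1.186 2.799 3.175
vertex 1.044 2.409 3.664
vertex 1.274 2.997 3.778
endloop
endfacet
facet normal -0.472 0.855 -0.212
outer loop
vertex 1.186 2.799 3.175
vertex 1.274 2.997 3.778
vertex 1.714 3.129 3.33
endloop
endfacet
facet normal -0.143 0.599 -0.788
outer loop
vertex 1.186 2.799 3.175
vertex 1.714 3.129 3.33
vertex 1.755 2.623 2.938
endloop
endfacet
facet normal -0.399 -0.056 -0.915
outer loop
vertex 1.186 2.799 3.175
vertex 1.755 2.623 2.938
vertex 1.342 2.178 3.145
endloop
endfacet
facet normal -0.885 -0.202 -0.418
outer loop
vertex 1.186 2.799 3.175
vertex 1.342 2.178 3.145
vertex 1.044 2.409 3.664
endloop
endfacet
facet normal 0.018 0.954 0.299
outer loop
vertex 1.714 3.129 3.33
vertex 1.274 2.997 3.778
vertex 1.898 2.942 3.915
endloop
endfacet
facet normal -0.726 0.154 0.670
outer loop
vertex 1.274 2.997 3.778
vertex 1.044 2.409 3.664
vertex 1.485 2.497 4.122
endloop
endfacet
facet normal -0.652 -0.757 -0.037
outer loop
vertex 1.044 2.409 3.664
vertex 1.342 2.178 3.145
vertex 1.526 1.991 3.73
endloop
endfacet
facet normal 0.139 -0.521 -0.842
outer loop
vertex 1.342 2.178 3.145
vertex 1.755 2.623 2.938
vertex 1.966 2.123 3.282
endloop
endfacet
facet normal 0.553 0.538 -0.636
outer loop
vertex 1.755 2.623 2.938
vertex 1.714 3.129 3.33
vertex 2.196 2.711 3.396
endloop
endfacet
facet normal 0.399 0.056 0.915
outer loop
vertex 2.054 2.321 3.885
vertex 1.898 2.942 3.915
vertex 1.485 2.497 4.122
endloop
endfacet
facet normal 0.143 -0.599 0.788
outer loop
vertex 2.054 2.321 3.885
vertex 1.485 2.497 4.122
vertex 1.526 1.991 3.73
endloop
endfacet
facet normal 0.472 -0.855 0.212
outer loop
vertex 2.054 2.321 3.885
vertex 1.526 1.991 3.73
vertex 1.966 2.123 3.282
endloop
endfacet
facet normal 0.932 -0.361 -0.017
outer loop
vertex 2.054 2.321 3.885
vertex 1.966 2.123 3.282
vertex 2.196 2.711 3.396
endloop
endfacet
facet normal 0.885 0.202 0.418
outer loop
vertex 2.054 2.321 3.885
vertex 2.196 2.711 3.396
vertex 1.898 2.942 3.915
endloop
endfacet
facet normal -0.139 0.521 0.842
outer loop
vertex 1.485 2.497 4.122
vertex 1.898 2.942 3.915
vertex 1.274 2.997 3.778
endloop
endfacet
facet normal -0.553 -0.538 0.636
outer loop
vertex 1.526 1.991 3.73
vertex 1.485 2.497 4.122
vertex 1.044 2.409 3.664
endloop
endfacet
facet normal -0.018 -0.954 -0.299
outer loop
vertex 1.966 2.123 3.282
vertex 1.526 1.991 3.73
vertex 1.342 2.178 3.145
endloop
endfacet
facet normal 0.726 -0.154 -0.670
outer loop
vertex 2.196 2.711 3.396
vertex 1.966 2.123 3.282
vertex 1.755 2.623 2.938
endloop
endfacet
facet normal 0.652 0.757 0.037
outer loop
vertex 1.898 2.942 3.915
vertex 2.196 2.711 3.396
vertex 1.714 3.129 3.33
endloop
endfacet
facet normal 0.501 -0.561 -0.659
outer loop
vertex -0.034 -4.526 0.002
vertex -0.327 -4.277 -0.433
vertex 0.172 -4.046 -0.25
endloop
endfacet
facet normal 0.518 0.212 0.828
outer loop
vertex -0.034 -4.526 0.002
vertex 0.172 -4.046 -0.25
vertex -0.893 -3.643 0.313
endloop
endfacet
facet normal 0.501 -0.561 -0.659
outer loop
vertex 0.172 -4.046 -0.25
vertex -0.327 -4.277 -0.433
vertex -0.12 -3.797 -0.684
endloop
endfacet
facet normal 0.440 0.874 0.206
outer loop
vertex 0.172 -4.046 -0.25
vertex -0.12 -3.797 -0.684
vertex -0.893 -3.643 0.313
endloop
endfacet
facet normal 0.500 -0.561 -0.660
outer loop
vertex -0.12 -3.797 -0.684
vertex -0.327 -4.277 -0.433
vertex -0.62 -4.028 -0.867
endloop
endfacet
facet normal -0.281 0.891 -0.356
outer loop
vertex -0.12 -3.797 -0.684
vertex -0.62 -4.028 -0.867
vertex -0.893 -3.643 0.313
endloop
endfacet
facet normal 0.500 -0.562 -0.660
outer loop
vertex -0.62 -4.028 -0.867
vertex -0.327 -4.277 -0.433
vertex -0.827 -4.508 -0.615
endloop
endfacet
facet normal -0.924 0.244 -0.294
outer loop
vertex -0.62 -4.028 -0.867
vertex -0.827 -4.508 -0.615
vertex -0.893 -3.643 0.313
endloop
endfacet
facet normal 0.500 -0.562 -0.660
outer loop
vertex -0.827 -4.508 -0.615
vertex -0.327 -4.277 -0.433
vertex -0.534 -4.757 -0.181
endloop
endfacet
facet normal -0.846 -0.419 0.330
outer loop
vertex -0.827 -4.508 -0.615
vertex -0.534 -4.757 -0.181
vertex -0.893 -3.643 0.313
endloop
endfacet
facet normal 0.501 -0.562 -0.659
outer loop
vertex -0.534 -4.757 -0.181
vertex -0.327 -4.277 -0.433
vertex -0.034 -4.526 0.002
endloop
endfacet
facet normal -0.125 -0.436 0.891
outer loop
vertex -0.534 -4.757 -0.181
vertex -0.034 -4.526 0.002
vertex -0.893 -3.643 0.313
endloop
endfacet

endsolid


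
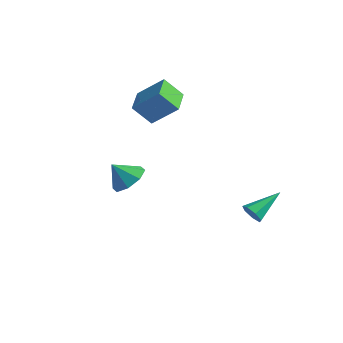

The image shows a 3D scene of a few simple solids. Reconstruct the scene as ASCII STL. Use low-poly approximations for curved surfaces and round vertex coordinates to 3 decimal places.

solid 
facet normal 0.562 0.299 -0.771
outer loop
vertex -0.515 -1.141 1.719
vertex -1.11 -1.559 1.123
vertex -1.043 -0.702 1.504
endloop
endfacet
facet normal -0.018 0.422 0.906
outer loop
vertex -0.515 -1.141 1.719
vertex -1.043 -0.702 1.504
vertex -1.79 -1.921 2.057
endloop
endfacet
facet normal 0.561 0.299 -0.772
outer loop
vertex -1.043 -0.702 1.504
vertex -1.11 -1.559 1.123
vertex -1.611 -0.765 1.067
endloop
endfacet
facet normal -0.530 0.598 0.602
outer loop
vertex -1.043 -0.702 1.504
vertex -1.611 -0.765 1.067
vertex -1.79 -1.921 2.057
endloop
endfacet
facet normal 0.562 0.300 -0.771
outer loop
vertex -1.611 -0.765 1.067
vertex -1.11 -1.559 1.123
vertex -1.885 -1.293 0.662
endloop
endfacet
facet normal -0.924 0.321 0.207
outer loop
vertex -1.611 -0.765 1.067
vertex -1.885 -1.293 0.662
vertex -1.79 -1.921 2.057
endloop
endfacet
facet normal 0.561 0.298 -0.772
outer loop
vertex -1.885 -1.293 0.662
vertex -1.11 -1.559 1.123
vertex -1.706 -1.977 0.528
endloop
endfacet
facet normal -0.969 -0.245 -0.044
outer loop
vertex -1.885 -1.293 0.662
vertex -1.706 -1.977 0.528
vertex -1.79 -1.921 2.057
endloop
endfacet
facet normal 0.561 0.299 -0.772
outer loop
vertex -1.706 -1.977 0.528
vertex -1.11 -1.559 1.123
vertex -1.177 -2.416 0.742
endloop
endfacet
facet normal -0.637 -0.771 -0.007
outer loop
vertex -1.706 -1.977 0.528
vertex -1.177 -2.416 0.742
vertex -1.79 -1.921 2.057
endloop
endfacet
facet normal 0.562 0.299 -0.771
outer loop
vertex -1.177 -2.416 0.742
vertex -1.11 -1.559 1.123
vertex -0.61 -2.353 1.18
endloop
endfacet
facet normal -0.125 -0.946 0.298
outer loop
vertex -1.177 -2.416 0.742
vertex -0.61 -2.353 1.18
vertex -1.79 -1.921 2.057
endloop
endfacet
facet normal 0.561 0.298 -0.772
outer loop
vertex -0.61 -2.353 1.18
vertex -1.11 -1.559 1.123
vertex -0.335 -1.825 1.584
endloop
endfacet
facet normal 0.269 -0.670 0.692
outer loop
vertex -0.61 -2.353 1.18
vertex -0.335 -1.825 1.584
vertex -1.79 -1.921 2.057
endloop
endfacet
facet normal 0.562 0.300 -0.771
outer loop
vertex -0.335 -1.825 1.584
vertex -1.11 -1.559 1.123
vertex -0.515 -1.141 1.719
endloop
endfacet
facet normal 0.314 -0.104 0.944
outer loop
vertex -0.335 -1.825 1.584
vertex -0.515 -1.141 1.719
vertex -1.79 -1.921 2.057
endloop
endfacet
facet normal -0.309 -0.847 -0.433
outer loop
vertex 2.93 3.213 -3.116
vertex 2.57 3.088 -2.614
vertex 2.42 3.409 -3.135
endloop
endfacet
facet normal 0.266 0.621 -0.737
outer loop
vertex 2.93 3.213 -3.116
vertex 2.42 3.409 -3.135
vertex 3.15 4.672 -1.806
endloop
endfacet
facet normal -0.310 -0.847 -0.432
outer loop
vertex 2.42 3.409 -3.135
vertex 2.57 3.088 -2.614
vertex 2.023 3.364 -2.762
endloop
endfacet
facet normal -0.497 0.749 -0.439
outer loop
vertex 2.42 3.409 -3.135
vertex 2.023 3.364 -2.762
vertex 3.15 4.672 -1.806
endloop
endfacet
facet normal -0.310 -0.847 -0.432
outer loop
vertex 2.023 3.364 -2.762
vertex 2.57 3.088 -2.614
vertex 2.038 3.111 -2.277
endloop
endfacet
facet normal -0.819 0.498 0.285
outer loop
vertex 2.023 3.364 -2.762
vertex 2.038 3.111 -2.277
vertex 3.15 4.672 -1.806
endloop
endfacet
facet normal -0.310 -0.847 -0.432
outer loop
vertex 2.038 3.111 -2.277
vertex 2.57 3.088 -2.614
vertex 2.454 2.841 -2.047
endloop
endfacet
facet normal -0.455 0.056 0.889
outer loop
vertex 2.038 3.111 -2.277
vertex 2.454 2.841 -2.047
vertex 3.15 4.672 -1.806
endloop
endfacet
facet normal -0.311 -0.847 -0.432
outer loop
vertex 2.454 2.841 -2.047
vertex 2.57 3.088 -2.614
vertex 2.957 2.757 -2.244
endloop
endfacet
facet normal 0.319 -0.242 0.917
outer loop
vertex 2.454 2.841 -2.047
vertex 2.957 2.757 -2.244
vertex 3.15 4.672 -1.806
endloop
endfacet
facet normal -0.310 -0.846 -0.433
outer loop
vertex 2.957 2.757 -2.244
vertex 2.57 3.088 -2.614
vertex 3.169 2.923 -2.72
endloop
endfacet
facet normal 0.921 -0.173 0.350
outer loop
vertex 2.957 2.757 -2.244
vertex 3.169 2.923 -2.72
vertex 3.15 4.672 -1.806
endloop
endfacet
facet normal -0.310 -0.847 -0.433
outer loop
vertex 3.169 2.923 -2.72
vertex 2.57 3.088 -2.614
vertex 2.93 3.213 -3.116
endloop
endfacet
facet normal 0.898 0.212 -0.387
outer loop
vertex 3.169 2.923 -2.72
vertex 2.93 3.213 -3.116
vertex 3.15 4.672 -1.806
endloop
endfacet
facet normal -0.584 -0.328 0.743
outer loop
vertex -2.054 2.32 4.412
vertex -2.646 3.638 4.528
vertex -3.268 1.876 3.262
endloop
endfacet
facet normal 0.409 -0.909 -0.080
outer loop
vertex -2.474 2.322 2.252
vertex -2.054 2.32 4.412
vertex -3.268 1.876 3.262
endloop
endfacet
facet normal -0.584 -0.327 0.743
outer loop
vertex -3.268 1.876 3.262
vertex -2.646 3.638 4.528
vertex -3.86 3.195 3.378
endloop
endfacet
facet normal -0.702 -0.256 -0.665
outer loop
vertex -3.86 3.195 3.378
vertex -2.474 2.322 2.252
vertex -3.268 1.876 3.262
endloop
endfacet
facet normal 0.702 0.257 0.665
outer loop
vertex -2.054 2.32 4.412
vertex -1.852 4.084 3.518
vertex -2.646 3.638 4.528
endloop
endfacet
facet normal 0.408 -0.910 -0.080
outer loop
vertex -1.26 2.765 3.402
vertex -2.054 2.32 4.412
vertex -2.474 2.322 2.252
endloop
endfacet
facet normal 0.702 0.256 0.665
outer loop
vertex -1.26 2.765 3.402
vertex -1.852 4.084 3.518
vertex -2.054 2.32 4.412
endloop
endfacet
facet normal -0.408 0.909 0.081
outer loop
vertex -2.646 3.638 4.528
vertex -1.852 4.084 3.518
vertex -3.86 3.195 3.378
endloop
endfacet
facet normal -0.702 -0.257 -0.665
outer loop
vertex -3.066 3.64 2.368
vertex -2.474 2.322 2.252
vertex -3.86 3.195 3.378
endloop
endfacet
facet normal -0.408 0.909 0.080
outer loop
vertex -3.86 3.195 3.378
vertex -1.852 4.084 3.518
vertex -3.066 3.64 2.368
endloop
endfacet
facet normal 0.584 0.328 -0.743
outer loop
vertex -3.066 3.64 2.368
vertex -1.26 2.765 3.402
vertex -2.474 2.322 2.252
endloop
endfacet
facet normal 0.584 0.327 -0.743
outer loop
vertex -1.852 4.084 3.518
vertex -1.26 2.765 3.402
vertex -3.066 3.64 2.368
endloop
endfacet

endsolid


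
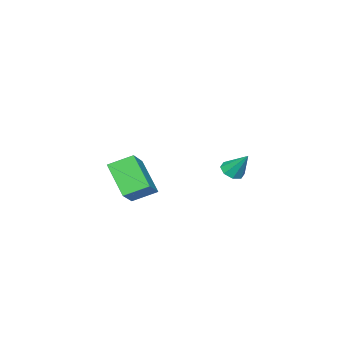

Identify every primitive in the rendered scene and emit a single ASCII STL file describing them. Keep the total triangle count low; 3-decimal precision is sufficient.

solid 
facet normal -0.041 -0.614 -0.788
outer loop
vertex -3.307 2.822 2.864
vertex -3.793 3.242 2.562
vertex -3.084 3.207 2.552
endloop
endfacet
facet normal 0.860 -0.091 0.503
outer loop
vertex -3.307 2.822 2.864
vertex -3.084 3.207 2.552
vertex -3.727 4.238 3.838
endloop
endfacet
facet normal -0.041 -0.614 -0.788
outer loop
vertex -3.084 3.207 2.552
vertex -3.793 3.242 2.562
vertex -3.276 3.613 2.246
endloop
endfacet
facet normal 0.882 0.467 0.066
outer loop
vertex -3.084 3.207 2.552
vertex -3.276 3.613 2.246
vertex -3.727 4.238 3.838
endloop
endfacet
facet normal -0.041 -0.614 -0.788
outer loop
vertex -3.276 3.613 2.246
vertex -3.793 3.242 2.562
vertex -3.771 3.801 2.125
endloop
endfacet
facet normal 0.395 0.888 -0.237
outer loop
vertex -3.276 3.613 2.246
vertex -3.771 3.801 2.125
vertex -3.727 4.238 3.838
endloop
endfacet
facet normal -0.040 -0.614 -0.788
outer loop
vertex -3.771 3.801 2.125
vertex -3.793 3.242 2.562
vertex -4.279 3.662 2.259
endloop
endfacet
facet normal -0.312 0.922 -0.227
outer loop
vertex -3.771 3.801 2.125
vertex -4.279 3.662 2.259
vertex -3.727 4.238 3.838
endloop
endfacet
facet normal -0.040 -0.615 -0.788
outer loop
vertex -4.279 3.662 2.259
vertex -3.793 3.242 2.562
vertex -4.502 3.277 2.571
endloop
endfacet
facet normal -0.829 0.552 0.089
outer loop
vertex -4.279 3.662 2.259
vertex -4.502 3.277 2.571
vertex -3.727 4.238 3.838
endloop
endfacet
facet normal -0.040 -0.616 -0.787
outer loop
vertex -4.502 3.277 2.571
vertex -3.793 3.242 2.562
vertex -4.31 2.872 2.878
endloop
endfacet
facet normal -0.851 -0.006 0.525
outer loop
vertex -4.502 3.277 2.571
vertex -4.31 2.872 2.878
vertex -3.727 4.238 3.838
endloop
endfacet
facet normal -0.042 -0.614 -0.788
outer loop
vertex -4.31 2.872 2.878
vertex -3.793 3.242 2.562
vertex -3.815 2.683 2.999
endloop
endfacet
facet normal -0.365 -0.426 0.828
outer loop
vertex -4.31 2.872 2.878
vertex -3.815 2.683 2.999
vertex -3.727 4.238 3.838
endloop
endfacet
facet normal -0.041 -0.614 -0.788
outer loop
vertex -3.815 2.683 2.999
vertex -3.793 3.242 2.562
vertex -3.307 2.822 2.864
endloop
endfacet
facet normal 0.344 -0.461 0.818
outer loop
vertex -3.815 2.683 2.999
vertex -3.307 2.822 2.864
vertex -3.727 4.238 3.838
endloop
endfacet
facet normal -0.780 -0.289 -0.555
outer loop
vertex 1.889 0.173 3.698
vertex 1.081 1.182 4.31
vertex 2.469 1.579 2.15
endloop
endfacet
facet normal 0.565 -0.705 -0.428
outer loop
vertex 3.819 2.078 3.11
vertex 1.889 0.173 3.698
vertex 2.469 1.579 2.15
endloop
endfacet
facet normal -0.781 -0.288 -0.555
outer loop
vertex 2.469 1.579 2.15
vertex 1.081 1.182 4.31
vertex 1.661 2.588 2.763
endloop
endfacet
facet normal 0.268 0.648 -0.713
outer loop
vertex 1.661 2.588 2.763
vertex 3.819 2.078 3.11
vertex 2.469 1.579 2.15
endloop
endfacet
facet normal -0.268 -0.647 0.713
outer loop
vertex 1.889 0.173 3.698
vertex 2.431 1.681 5.27
vertex 1.081 1.182 4.31
endloop
endfacet
facet normal 0.565 -0.705 -0.429
outer loop
vertex 3.239 0.672 4.657
vertex 1.889 0.173 3.698
vertex 3.819 2.078 3.11
endloop
endfacet
facet normal -0.267 -0.648 0.713
outer loop
vertex 3.239 0.672 4.657
vertex 2.431 1.681 5.27
vertex 1.889 0.173 3.698
endloop
endfacet
facet normal -0.565 0.705 0.429
outer loop
vertex 1.081 1.182 4.31
vertex 2.431 1.681 5.27
vertex 1.661 2.588 2.763
endloop
endfacet
facet normal 0.268 0.647 -0.714
outer loop
vertex 3.011 3.087 3.722
vertex 3.819 2.078 3.11
vertex 1.661 2.588 2.763
endloop
endfacet
facet normal -0.565 0.705 0.429
outer loop
vertex 1.661 2.588 2.763
vertex 2.431 1.681 5.27
vertex 3.011 3.087 3.722
endloop
endfacet
facet normal 0.780 0.288 0.555
outer loop
vertex 3.011 3.087 3.722
vertex 3.239 0.672 4.657
vertex 3.819 2.078 3.11
endloop
endfacet
facet normal 0.781 0.288 0.554
outer loop
vertex 2.431 1.681 5.27
vertex 3.239 0.672 4.657
vertex 3.011 3.087 3.722
endloop
endfacet

endsolid


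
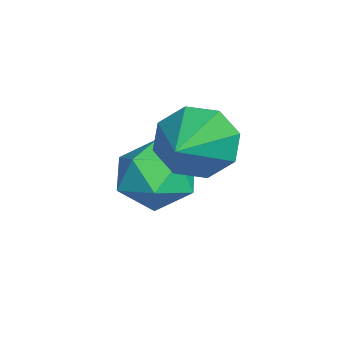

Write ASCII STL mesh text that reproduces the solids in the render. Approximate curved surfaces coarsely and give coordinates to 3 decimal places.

solid 
facet normal -0.884 0.133 -0.449
outer loop
vertex -1.619 2.147 2.252
vertex -1.951 1.953 2.848
vertex -1.722 2.568 2.579
endloop
endfacet
facet normal 0.717 0.528 -0.454
outer loop
vertex -1.619 2.147 2.252
vertex -1.722 2.568 2.579
vertex -0.449 1.727 3.612
endloop
endfacet
facet normal -0.884 0.133 -0.449
outer loop
vertex -1.722 2.568 2.579
vertex -1.951 1.953 2.848
vertex -1.959 2.629 3.064
endloop
endfacet
facet normal 0.476 0.871 0.123
outer loop
vertex -1.722 2.568 2.579
vertex -1.959 2.629 3.064
vertex -0.449 1.727 3.612
endloop
endfacet
facet normal -0.883 0.133 -0.449
outer loop
vertex -1.959 2.629 3.064
vertex -1.951 1.953 2.848
vertex -2.192 2.294 3.423
endloop
endfacet
facet normal 0.142 0.676 0.723
outer loop
vertex -1.959 2.629 3.064
vertex -2.192 2.294 3.423
vertex -0.449 1.727 3.612
endloop
endfacet
facet normal -0.884 0.132 -0.449
outer loop
vertex -2.192 2.294 3.423
vertex -1.951 1.953 2.848
vertex -2.283 1.759 3.445
endloop
endfacet
facet normal -0.090 0.056 0.994
outer loop
vertex -2.192 2.294 3.423
vertex -2.283 1.759 3.445
vertex -0.449 1.727 3.612
endloop
endfacet
facet normal -0.884 0.132 -0.449
outer loop
vertex -2.283 1.759 3.445
vertex -1.951 1.953 2.848
vertex -2.18 1.337 3.118
endloop
endfacet
facet normal -0.082 -0.623 0.778
outer loop
vertex -2.283 1.759 3.445
vertex -2.18 1.337 3.118
vertex -0.449 1.727 3.612
endloop
endfacet
facet normal -0.884 0.132 -0.449
outer loop
vertex -2.18 1.337 3.118
vertex -1.951 1.953 2.848
vertex -1.943 1.276 2.633
endloop
endfacet
facet normal 0.161 -0.967 0.200
outer loop
vertex -2.18 1.337 3.118
vertex -1.943 1.276 2.633
vertex -0.449 1.727 3.612
endloop
endfacet
facet normal -0.884 0.132 -0.448
outer loop
vertex -1.943 1.276 2.633
vertex -1.951 1.953 2.848
vertex -1.711 1.612 2.274
endloop
endfacet
facet normal 0.495 -0.771 -0.401
outer loop
vertex -1.943 1.276 2.633
vertex -1.711 1.612 2.274
vertex -0.449 1.727 3.612
endloop
endfacet
facet normal -0.884 0.133 -0.449
outer loop
vertex -1.711 1.612 2.274
vertex -1.951 1.953 2.848
vertex -1.619 2.147 2.252
endloop
endfacet
facet normal 0.725 -0.152 -0.671
outer loop
vertex -1.711 1.612 2.274
vertex -1.619 2.147 2.252
vertex -0.449 1.727 3.612
endloop
endfacet
facet normal -0.848 0.326 0.419
outer loop
vertex -3.047 1.253 1.735
vertex -2.706 1.288 2.398
vertex -2.702 1.881 1.944
endloop
endfacet
facet normal -0.805 0.531 -0.265
outer loop
vertex -3.047 1.253 1.735
vertex -2.702 1.881 1.944
vertex -2.634 1.634 1.243
endloop
endfacet
facet normal -0.743 -0.055 -0.667
outer loop
vertex -3.047 1.253 1.735
vertex -2.634 1.634 1.243
vertex -2.597 0.889 1.263
endloop
endfacet
facet normal -0.747 -0.622 -0.233
outer loop
vertex -3.047 1.253 1.735
vertex -2.597 0.889 1.263
vertex -2.641 0.675 1.977
endloop
endfacet
facet normal -0.812 -0.387 0.438
outer loop
vertex -3.047 1.253 1.735
vertex -2.641 0.675 1.977
vertex -2.706 1.288 2.398
endloop
endfacet
facet normal -0.210 0.916 -0.343
outer loop
vertex -2.634 1.634 1.243
vertex -2.702 1.881 1.944
vertex -2.039 1.905 1.603
endloop
endfacet
facet normal -0.279 0.585 0.761
outer loop
vertex -2.702 1.881 1.944
vertex -2.706 1.288 2.398
vertex -2.083 1.691 2.317
endloop
endfacet
facet normal -0.221 -0.568 0.793
outer loop
vertex -2.706 1.288 2.398
vertex -2.641 0.675 1.977
vertex -2.046 0.946 2.337
endloop
endfacet
facet normal -0.116 -0.949 -0.292
outer loop
vertex -2.641 0.675 1.977
vertex -2.597 0.889 1.263
vertex -1.978 0.699 1.636
endloop
endfacet
facet normal -0.108 -0.032 -0.994
outer loop
vertex -2.597 0.889 1.263
vertex -2.634 1.634 1.243
vertex -1.974 1.292 1.182
endloop
endfacet
facet normal 0.747 0.622 0.233
outer loop
vertex -1.633 1.327 1.845
vertex -2.039 1.905 1.603
vertex -2.083 1.691 2.317
endloop
endfacet
facet normal 0.743 0.055 0.667
outer loop
vertex -1.633 1.327 1.845
vertex -2.083 1.691 2.317
vertex -2.046 0.946 2.337
endloop
endfacet
facet normal 0.805 -0.531 0.265
outer loop
vertex -1.633 1.327 1.845
vertex -2.046 0.946 2.337
vertex -1.978 0.699 1.636
endloop
endfacet
facet normal 0.848 -0.326 -0.419
outer loop
vertex -1.633 1.327 1.845
vertex -1.978 0.699 1.636
vertex -1.974 1.292 1.182
endloop
endfacet
facet normal 0.812 0.387 -0.438
outer loop
vertex -1.633 1.327 1.845
vertex -1.974 1.292 1.182
vertex -2.039 1.905 1.603
endloop
endfacet
facet normal 0.116 0.949 0.292
outer loop
vertex -2.083 1.691 2.317
vertex -2.039 1.905 1.603
vertex -2.702 1.881 1.944
endloop
endfacet
facet normal 0.108 0.032 0.994
outer loop
vertex -2.046 0.946 2.337
vertex -2.083 1.691 2.317
vertex -2.706 1.288 2.398
endloop
endfacet
facet normal 0.210 -0.916 0.343
outer loop
vertex -1.978 0.699 1.636
vertex -2.046 0.946 2.337
vertex -2.641 0.675 1.977
endloop
endfacet
facet normal 0.279 -0.585 -0.761
outer loop
vertex -1.974 1.292 1.182
vertex -1.978 0.699 1.636
vertex -2.597 0.889 1.263
endloop
endfacet
facet normal 0.221 0.568 -0.793
outer loop
vertex -2.039 1.905 1.603
vertex -1.974 1.292 1.182
vertex -2.634 1.634 1.243
endloop
endfacet

endsolid


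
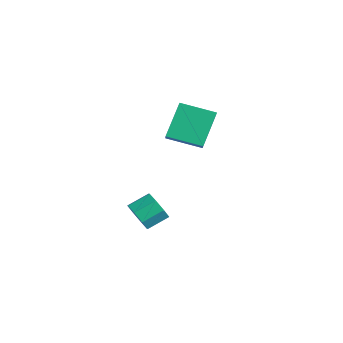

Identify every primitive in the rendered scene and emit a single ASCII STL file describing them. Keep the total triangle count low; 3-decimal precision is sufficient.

solid 
facet normal -0.083 -0.892 -0.444
outer loop
vertex 0.279 -1.184 -2.218
vertex 0.047 -1.484 -1.571
vertex -0.291 -1.161 -2.157
endloop
endfacet
facet normal -0.077 0.450 -0.890
outer loop
vertex 0.279 -1.184 -2.218
vertex -0.291 -1.161 -2.157
vertex 0.366 -0.256 -1.756
endloop
endfacet
facet normal -0.076 0.449 -0.890
outer loop
vertex 0.366 -0.256 -1.756
vertex -0.291 -1.161 -2.157
vertex -0.204 -0.233 -1.696
endloop
endfacet
facet normal 0.083 0.892 0.444
outer loop
vertex 0.366 -0.256 -1.756
vertex -0.204 -0.233 -1.696
vertex 0.133 -0.556 -1.109
endloop
endfacet
facet normal -0.083 -0.892 -0.444
outer loop
vertex -0.291 -1.161 -2.157
vertex 0.047 -1.484 -1.571
vertex -0.664 -1.327 -1.753
endloop
endfacet
facet normal -0.756 0.347 -0.555
outer loop
vertex -0.291 -1.161 -2.157
vertex -0.664 -1.327 -1.753
vertex -0.204 -0.233 -1.696
endloop
endfacet
facet normal -0.756 0.347 -0.555
outer loop
vertex -0.204 -0.233 -1.696
vertex -0.664 -1.327 -1.753
vertex -0.577 -0.399 -1.292
endloop
endfacet
facet normal 0.083 0.892 0.443
outer loop
vertex -0.204 -0.233 -1.696
vertex -0.577 -0.399 -1.292
vertex 0.133 -0.556 -1.109
endloop
endfacet
facet normal -0.083 -0.892 -0.444
outer loop
vertex -0.664 -1.327 -1.753
vertex 0.047 -1.484 -1.571
vertex -0.62 -1.585 -1.243
endloop
endfacet
facet normal -0.994 0.040 0.106
outer loop
vertex -0.664 -1.327 -1.753
vertex -0.62 -1.585 -1.243
vertex -0.577 -0.399 -1.292
endloop
endfacet
facet normal -0.994 0.040 0.104
outer loop
vertex -0.577 -0.399 -1.292
vertex -0.62 -1.585 -1.243
vertex -0.534 -0.657 -0.781
endloop
endfacet
facet normal 0.083 0.892 0.444
outer loop
vertex -0.577 -0.399 -1.292
vertex -0.534 -0.657 -0.781
vertex 0.133 -0.556 -1.109
endloop
endfacet
facet normal -0.083 -0.892 -0.444
outer loop
vertex -0.62 -1.585 -1.243
vertex 0.047 -1.484 -1.571
vertex -0.186 -1.784 -0.924
endloop
endfacet
facet normal -0.650 -0.290 0.703
outer loop
vertex -0.62 -1.585 -1.243
vertex -0.186 -1.784 -0.924
vertex -0.534 -0.657 -0.781
endloop
endfacet
facet normal -0.649 -0.290 0.704
outer loop
vertex -0.534 -0.657 -0.781
vertex -0.186 -1.784 -0.924
vertex -0.099 -0.856 -0.462
endloop
endfacet
facet normal 0.083 0.892 0.444
outer loop
vertex -0.534 -0.657 -0.781
vertex -0.099 -0.856 -0.462
vertex 0.133 -0.556 -1.109
endloop
endfacet
facet normal -0.083 -0.892 -0.444
outer loop
vertex -0.186 -1.784 -0.924
vertex 0.047 -1.484 -1.571
vertex 0.384 -1.807 -0.984
endloop
endfacet
facet normal 0.076 -0.450 0.890
outer loop
vertex -0.186 -1.784 -0.924
vertex 0.384 -1.807 -0.984
vertex -0.099 -0.856 -0.462
endloop
endfacet
facet normal 0.077 -0.449 0.890
outer loop
vertex -0.099 -0.856 -0.462
vertex 0.384 -1.807 -0.984
vertex 0.471 -0.879 -0.523
endloop
endfacet
facet normal 0.083 0.892 0.444
outer loop
vertex -0.099 -0.856 -0.462
vertex 0.471 -0.879 -0.523
vertex 0.133 -0.556 -1.109
endloop
endfacet
facet normal -0.083 -0.892 -0.443
outer loop
vertex 0.384 -1.807 -0.984
vertex 0.047 -1.484 -1.571
vertex 0.757 -1.641 -1.388
endloop
endfacet
facet normal 0.756 -0.347 0.555
outer loop
vertex 0.384 -1.807 -0.984
vertex 0.757 -1.641 -1.388
vertex 0.471 -0.879 -0.523
endloop
endfacet
facet normal 0.756 -0.347 0.555
outer loop
vertex 0.471 -0.879 -0.523
vertex 0.757 -1.641 -1.388
vertex 0.844 -0.713 -0.927
endloop
endfacet
facet normal 0.083 0.892 0.444
outer loop
vertex 0.471 -0.879 -0.523
vertex 0.844 -0.713 -0.927
vertex 0.133 -0.556 -1.109
endloop
endfacet
facet normal -0.083 -0.892 -0.444
outer loop
vertex 0.757 -1.641 -1.388
vertex 0.047 -1.484 -1.571
vertex 0.714 -1.383 -1.899
endloop
endfacet
facet normal 0.994 -0.041 -0.104
outer loop
vertex 0.757 -1.641 -1.388
vertex 0.714 -1.383 -1.899
vertex 0.844 -0.713 -0.927
endloop
endfacet
facet normal 0.994 -0.039 -0.106
outer loop
vertex 0.844 -0.713 -0.927
vertex 0.714 -1.383 -1.899
vertex 0.8 -0.455 -1.437
endloop
endfacet
facet normal 0.083 0.892 0.444
outer loop
vertex 0.844 -0.713 -0.927
vertex 0.8 -0.455 -1.437
vertex 0.133 -0.556 -1.109
endloop
endfacet
facet normal -0.083 -0.892 -0.444
outer loop
vertex 0.714 -1.383 -1.899
vertex 0.047 -1.484 -1.571
vertex 0.279 -1.184 -2.218
endloop
endfacet
facet normal 0.649 0.290 -0.704
outer loop
vertex 0.714 -1.383 -1.899
vertex 0.279 -1.184 -2.218
vertex 0.8 -0.455 -1.437
endloop
endfacet
facet normal 0.649 0.289 -0.703
outer loop
vertex 0.8 -0.455 -1.437
vertex 0.279 -1.184 -2.218
vertex 0.366 -0.256 -1.756
endloop
endfacet
facet normal 0.083 0.892 0.444
outer loop
vertex 0.8 -0.455 -1.437
vertex 0.366 -0.256 -1.756
vertex 0.133 -0.556 -1.109
endloop
endfacet
facet normal -0.362 0.559 0.746
outer loop
vertex -0.098 0.515 4.424
vertex 0.854 1.659 4.028
vertex -0.705 0.835 3.889
endloop
endfacet
facet normal -0.618 -0.743 0.257
outer loop
vertex -0.074 -0.139 2.592
vertex -0.098 0.515 4.424
vertex -0.705 0.835 3.889
endloop
endfacet
facet normal -0.362 0.559 0.746
outer loop
vertex -0.705 0.835 3.889
vertex 0.854 1.659 4.028
vertex 0.247 1.979 3.493
endloop
endfacet
facet normal -0.697 0.367 -0.615
outer loop
vertex 0.247 1.979 3.493
vertex -0.074 -0.139 2.592
vertex -0.705 0.835 3.889
endloop
endfacet
facet normal 0.697 -0.367 0.615
outer loop
vertex -0.098 0.515 4.424
vertex 1.485 0.685 2.731
vertex 0.854 1.659 4.028
endloop
endfacet
facet normal -0.618 -0.743 0.257
outer loop
vertex 0.533 -0.459 3.127
vertex -0.098 0.515 4.424
vertex -0.074 -0.139 2.592
endloop
endfacet
facet normal 0.697 -0.367 0.615
outer loop
vertex 0.533 -0.459 3.127
vertex 1.485 0.685 2.731
vertex -0.098 0.515 4.424
endloop
endfacet
facet normal 0.618 0.743 -0.257
outer loop
vertex 0.854 1.659 4.028
vertex 1.485 0.685 2.731
vertex 0.247 1.979 3.493
endloop
endfacet
facet normal -0.697 0.367 -0.615
outer loop
vertex 0.878 1.005 2.196
vertex -0.074 -0.139 2.592
vertex 0.247 1.979 3.493
endloop
endfacet
facet normal 0.618 0.743 -0.257
outer loop
vertex 0.247 1.979 3.493
vertex 1.485 0.685 2.731
vertex 0.878 1.005 2.196
endloop
endfacet
facet normal 0.362 -0.559 -0.746
outer loop
vertex 0.878 1.005 2.196
vertex 0.533 -0.459 3.127
vertex -0.074 -0.139 2.592
endloop
endfacet
facet normal 0.362 -0.559 -0.746
outer loop
vertex 1.485 0.685 2.731
vertex 0.533 -0.459 3.127
vertex 0.878 1.005 2.196
endloop
endfacet

endsolid
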